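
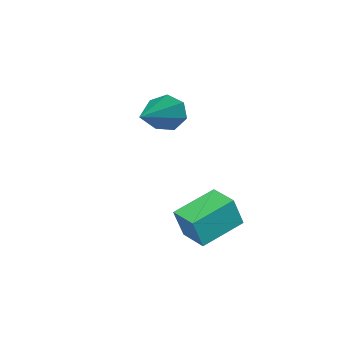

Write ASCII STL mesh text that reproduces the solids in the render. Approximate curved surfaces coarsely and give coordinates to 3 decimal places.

solid 
facet normal -0.795 -0.432 -0.426
outer loop
vertex -0.039 -3.065 0.021
vertex -0.367 -3.0 0.567
vertex -0.325 -2.592 0.075
endloop
endfacet
facet normal 0.517 0.399 -0.757
outer loop
vertex -0.039 -3.065 0.021
vertex -0.325 -2.592 0.075
vertex 1.327 -2.08 1.473
endloop
endfacet
facet normal -0.795 -0.432 -0.426
outer loop
vertex -0.325 -2.592 0.075
vertex -0.367 -3.0 0.567
vertex -0.643 -2.426 0.5
endloop
endfacet
facet normal 0.012 0.934 -0.356
outer loop
vertex -0.325 -2.592 0.075
vertex -0.643 -2.426 0.5
vertex 1.327 -2.08 1.473
endloop
endfacet
facet normal -0.795 -0.432 -0.425
outer loop
vertex -0.643 -2.426 0.5
vertex -0.367 -3.0 0.567
vertex -0.752 -2.693 0.975
endloop
endfacet
facet normal -0.346 0.850 0.398
outer loop
vertex -0.643 -2.426 0.5
vertex -0.752 -2.693 0.975
vertex 1.327 -2.08 1.473
endloop
endfacet
facet normal -0.795 -0.431 -0.427
outer loop
vertex -0.752 -2.693 0.975
vertex -0.367 -3.0 0.567
vertex -0.572 -3.191 1.142
endloop
endfacet
facet normal -0.286 0.210 0.935
outer loop
vertex -0.752 -2.693 0.975
vertex -0.572 -3.191 1.142
vertex 1.327 -2.08 1.473
endloop
endfacet
facet normal -0.795 -0.432 -0.427
outer loop
vertex -0.572 -3.191 1.142
vertex -0.367 -3.0 0.567
vertex -0.237 -3.545 0.876
endloop
endfacet
facet normal 0.146 -0.503 0.852
outer loop
vertex -0.572 -3.191 1.142
vertex -0.237 -3.545 0.876
vertex 1.327 -2.08 1.473
endloop
endfacet
facet normal -0.795 -0.431 -0.426
outer loop
vertex -0.237 -3.545 0.876
vertex -0.367 -3.0 0.567
vertex 0.0 -3.489 0.377
endloop
endfacet
facet normal 0.624 -0.752 0.212
outer loop
vertex -0.237 -3.545 0.876
vertex 0.0 -3.489 0.377
vertex 1.327 -2.08 1.473
endloop
endfacet
facet normal -0.795 -0.431 -0.426
outer loop
vertex 0.0 -3.489 0.377
vertex -0.367 -3.0 0.567
vertex -0.039 -3.065 0.021
endloop
endfacet
facet normal 0.789 -0.351 -0.504
outer loop
vertex 0.0 -3.489 0.377
vertex -0.039 -3.065 0.021
vertex 1.327 -2.08 1.473
endloop
endfacet
facet normal -0.957 0.080 0.279
outer loop
vertex -0.554 -1.163 -1.754
vertex -0.455 -0.231 -1.681
vertex -0.833 -1.055 -2.74
endloop
endfacet
facet normal -0.106 -0.991 -0.079
outer loop
vertex 0.535 -1.169 -3.139
vertex -0.554 -1.163 -1.754
vertex -0.833 -1.055 -2.74
endloop
endfacet
facet normal -0.957 0.079 0.280
outer loop
vertex -0.833 -1.055 -2.74
vertex -0.455 -0.231 -1.681
vertex -0.734 -0.123 -2.666
endloop
endfacet
facet normal -0.270 0.105 -0.957
outer loop
vertex -0.734 -0.123 -2.666
vertex 0.535 -1.169 -3.139
vertex -0.833 -1.055 -2.74
endloop
endfacet
facet normal 0.271 -0.104 0.957
outer loop
vertex -0.554 -1.163 -1.754
vertex 0.913 -0.345 -2.08
vertex -0.455 -0.231 -1.681
endloop
endfacet
facet normal -0.106 -0.991 -0.079
outer loop
vertex 0.814 -1.277 -2.154
vertex -0.554 -1.163 -1.754
vertex 0.535 -1.169 -3.139
endloop
endfacet
facet normal 0.271 -0.105 0.957
outer loop
vertex 0.814 -1.277 -2.154
vertex 0.913 -0.345 -2.08
vertex -0.554 -1.163 -1.754
endloop
endfacet
facet normal 0.106 0.991 0.079
outer loop
vertex -0.455 -0.231 -1.681
vertex 0.913 -0.345 -2.08
vertex -0.734 -0.123 -2.666
endloop
endfacet
facet normal -0.271 0.104 -0.957
outer loop
vertex 0.634 -0.237 -3.066
vertex 0.535 -1.169 -3.139
vertex -0.734 -0.123 -2.666
endloop
endfacet
facet normal 0.106 0.991 0.079
outer loop
vertex -0.734 -0.123 -2.666
vertex 0.913 -0.345 -2.08
vertex 0.634 -0.237 -3.066
endloop
endfacet
facet normal 0.957 -0.080 -0.280
outer loop
vertex 0.634 -0.237 -3.066
vertex 0.814 -1.277 -2.154
vertex 0.535 -1.169 -3.139
endloop
endfacet
facet normal 0.957 -0.079 -0.279
outer loop
vertex 0.913 -0.345 -2.08
vertex 0.814 -1.277 -2.154
vertex 0.634 -0.237 -3.066
endloop
endfacet

endsolid


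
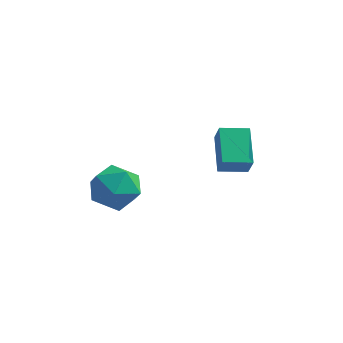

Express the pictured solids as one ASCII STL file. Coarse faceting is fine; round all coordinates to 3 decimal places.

solid 
facet normal 0.338 0.863 -0.376
outer loop
vertex -0.168 -2.242 2.611
vertex -1.165 -1.665 3.041
vertex -0.157 -1.755 3.74
endloop
endfacet
facet normal 0.879 0.435 -0.196
outer loop
vertex -0.168 -2.242 2.611
vertex -0.157 -1.755 3.74
vertex 0.346 -2.86 3.542
endloop
endfacet
facet normal 0.809 -0.174 -0.562
outer loop
vertex -0.168 -2.242 2.611
vertex 0.346 -2.86 3.542
vertex -0.352 -3.453 2.721
endloop
endfacet
facet normal 0.225 -0.122 -0.967
outer loop
vertex -0.168 -2.242 2.611
vertex -0.352 -3.453 2.721
vertex -1.286 -2.715 2.411
endloop
endfacet
facet normal -0.067 0.519 -0.852
outer loop
vertex -0.168 -2.242 2.611
vertex -1.286 -2.715 2.411
vertex -1.165 -1.665 3.041
endloop
endfacet
facet normal 0.819 0.284 0.498
outer loop
vertex 0.346 -2.86 3.542
vertex -0.157 -1.755 3.74
vertex -0.334 -2.665 4.549
endloop
endfacet
facet normal -0.057 0.976 0.209
outer loop
vertex -0.157 -1.755 3.74
vertex -1.165 -1.665 3.041
vertex -1.268 -1.927 4.239
endloop
endfacet
facet normal -0.713 0.420 -0.562
outer loop
vertex -1.165 -1.665 3.041
vertex -1.286 -2.715 2.411
vertex -1.966 -2.52 3.418
endloop
endfacet
facet normal -0.240 -0.618 -0.748
outer loop
vertex -1.286 -2.715 2.411
vertex -0.352 -3.453 2.721
vertex -1.463 -3.625 3.22
endloop
endfacet
facet normal 0.706 -0.702 -0.093
outer loop
vertex -0.352 -3.453 2.721
vertex 0.346 -2.86 3.542
vertex -0.455 -3.715 3.919
endloop
endfacet
facet normal -0.225 0.122 0.967
outer loop
vertex -1.452 -3.138 4.349
vertex -0.334 -2.665 4.549
vertex -1.268 -1.927 4.239
endloop
endfacet
facet normal -0.809 0.174 0.562
outer loop
vertex -1.452 -3.138 4.349
vertex -1.268 -1.927 4.239
vertex -1.966 -2.52 3.418
endloop
endfacet
facet normal -0.879 -0.435 0.196
outer loop
vertex -1.452 -3.138 4.349
vertex -1.966 -2.52 3.418
vertex -1.463 -3.625 3.22
endloop
endfacet
facet normal -0.338 -0.863 0.376
outer loop
vertex -1.452 -3.138 4.349
vertex -1.463 -3.625 3.22
vertex -0.455 -3.715 3.919
endloop
endfacet
facet normal 0.067 -0.519 0.852
outer loop
vertex -1.452 -3.138 4.349
vertex -0.455 -3.715 3.919
vertex -0.334 -2.665 4.549
endloop
endfacet
facet normal 0.240 0.618 0.748
outer loop
vertex -1.268 -1.927 4.239
vertex -0.334 -2.665 4.549
vertex -0.157 -1.755 3.74
endloop
endfacet
facet normal -0.706 0.702 0.093
outer loop
vertex -1.966 -2.52 3.418
vertex -1.268 -1.927 4.239
vertex -1.165 -1.665 3.041
endloop
endfacet
facet normal -0.819 -0.284 -0.498
outer loop
vertex -1.463 -3.625 3.22
vertex -1.966 -2.52 3.418
vertex -1.286 -2.715 2.411
endloop
endfacet
facet normal 0.057 -0.976 -0.209
outer loop
vertex -0.455 -3.715 3.919
vertex -1.463 -3.625 3.22
vertex -0.352 -3.453 2.721
endloop
endfacet
facet normal 0.713 -0.420 0.562
outer loop
vertex -0.334 -2.665 4.549
vertex -0.455 -3.715 3.919
vertex 0.346 -2.86 3.542
endloop
endfacet
facet normal -0.884 -0.454 0.114
outer loop
vertex 1.962 2.128 4.601
vertex 1.597 2.592 3.614
vertex 2.625 0.594 3.635
endloop
endfacet
facet normal 0.317 -0.403 0.858
outer loop
vertex 3.783 1.188 3.486
vertex 1.962 2.128 4.601
vertex 2.625 0.594 3.635
endloop
endfacet
facet normal -0.884 -0.454 0.114
outer loop
vertex 2.625 0.594 3.635
vertex 1.597 2.592 3.614
vertex 2.26 1.058 2.648
endloop
endfacet
facet normal 0.343 -0.795 -0.501
outer loop
vertex 2.26 1.058 2.648
vertex 3.783 1.188 3.486
vertex 2.625 0.594 3.635
endloop
endfacet
facet normal -0.343 0.795 0.501
outer loop
vertex 1.962 2.128 4.601
vertex 2.755 3.186 3.465
vertex 1.597 2.592 3.614
endloop
endfacet
facet normal 0.317 -0.403 0.858
outer loop
vertex 3.12 2.722 4.452
vertex 1.962 2.128 4.601
vertex 3.783 1.188 3.486
endloop
endfacet
facet normal -0.343 0.795 0.501
outer loop
vertex 3.12 2.722 4.452
vertex 2.755 3.186 3.465
vertex 1.962 2.128 4.601
endloop
endfacet
facet normal -0.317 0.403 -0.858
outer loop
vertex 1.597 2.592 3.614
vertex 2.755 3.186 3.465
vertex 2.26 1.058 2.648
endloop
endfacet
facet normal 0.343 -0.795 -0.501
outer loop
vertex 3.418 1.652 2.499
vertex 3.783 1.188 3.486
vertex 2.26 1.058 2.648
endloop
endfacet
facet normal -0.317 0.403 -0.858
outer loop
vertex 2.26 1.058 2.648
vertex 2.755 3.186 3.465
vertex 3.418 1.652 2.499
endloop
endfacet
facet normal 0.884 0.454 -0.114
outer loop
vertex 3.418 1.652 2.499
vertex 3.12 2.722 4.452
vertex 3.783 1.188 3.486
endloop
endfacet
facet normal 0.884 0.454 -0.114
outer loop
vertex 2.755 3.186 3.465
vertex 3.12 2.722 4.452
vertex 3.418 1.652 2.499
endloop
endfacet

endsolid


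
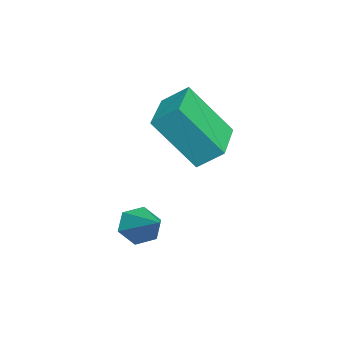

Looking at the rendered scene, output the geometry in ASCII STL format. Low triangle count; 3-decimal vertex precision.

solid 
facet normal -0.746 -0.498 -0.443
outer loop
vertex -1.276 2.586 -3.088
vertex -1.603 2.654 -2.614
vertex -1.618 3.052 -3.036
endloop
endfacet
facet normal 0.577 0.496 -0.649
outer loop
vertex -1.276 2.586 -3.088
vertex -1.618 3.052 -3.036
vertex -0.717 3.246 -2.086
endloop
endfacet
facet normal -0.745 -0.499 -0.444
outer loop
vertex -1.618 3.052 -3.036
vertex -1.603 2.654 -2.614
vertex -1.946 3.119 -2.561
endloop
endfacet
facet normal -0.038 0.986 -0.165
outer loop
vertex -1.618 3.052 -3.036
vertex -1.946 3.119 -2.561
vertex -0.717 3.246 -2.086
endloop
endfacet
facet normal -0.744 -0.498 -0.445
outer loop
vertex -1.946 3.119 -2.561
vertex -1.603 2.654 -2.614
vertex -1.931 2.721 -2.14
endloop
endfacet
facet normal -0.324 0.682 0.656
outer loop
vertex -1.946 3.119 -2.561
vertex -1.931 2.721 -2.14
vertex -0.717 3.246 -2.086
endloop
endfacet
facet normal -0.744 -0.499 -0.444
outer loop
vertex -1.931 2.721 -2.14
vertex -1.603 2.654 -2.614
vertex -1.588 2.256 -2.192
endloop
endfacet
facet normal 0.003 -0.109 0.994
outer loop
vertex -1.931 2.721 -2.14
vertex -1.588 2.256 -2.192
vertex -0.717 3.246 -2.086
endloop
endfacet
facet normal -0.746 -0.498 -0.443
outer loop
vertex -1.588 2.256 -2.192
vertex -1.603 2.654 -2.614
vertex -1.261 2.188 -2.666
endloop
endfacet
facet normal 0.617 -0.598 0.512
outer loop
vertex -1.588 2.256 -2.192
vertex -1.261 2.188 -2.666
vertex -0.717 3.246 -2.086
endloop
endfacet
facet normal -0.746 -0.498 -0.443
outer loop
vertex -1.261 2.188 -2.666
vertex -1.603 2.654 -2.614
vertex -1.276 2.586 -3.088
endloop
endfacet
facet normal 0.904 -0.295 -0.310
outer loop
vertex -1.261 2.188 -2.666
vertex -1.276 2.586 -3.088
vertex -0.717 3.246 -2.086
endloop
endfacet
facet normal -0.996 0.043 0.076
outer loop
vertex -4.482 3.52 0.887
vertex -4.544 4.61 -0.545
vertex -4.55 2.844 0.375
endloop
endfacet
facet normal 0.034 -0.606 0.795
outer loop
vertex -2.836 2.77 0.245
vertex -4.482 3.52 0.887
vertex -4.55 2.844 0.375
endloop
endfacet
facet normal -0.996 0.043 0.076
outer loop
vertex -4.55 2.844 0.375
vertex -4.544 4.61 -0.545
vertex -4.612 3.934 -1.056
endloop
endfacet
facet normal -0.080 -0.795 -0.602
outer loop
vertex -4.612 3.934 -1.056
vertex -2.836 2.77 0.245
vertex -4.55 2.844 0.375
endloop
endfacet
facet normal 0.080 0.795 0.602
outer loop
vertex -4.482 3.52 0.887
vertex -2.83 4.536 -0.675
vertex -4.544 4.61 -0.545
endloop
endfacet
facet normal 0.035 -0.605 0.796
outer loop
vertex -2.768 3.446 0.756
vertex -4.482 3.52 0.887
vertex -2.836 2.77 0.245
endloop
endfacet
facet normal 0.080 0.795 0.602
outer loop
vertex -2.768 3.446 0.756
vertex -2.83 4.536 -0.675
vertex -4.482 3.52 0.887
endloop
endfacet
facet normal -0.034 0.605 -0.796
outer loop
vertex -4.544 4.61 -0.545
vertex -2.83 4.536 -0.675
vertex -4.612 3.934 -1.056
endloop
endfacet
facet normal -0.080 -0.795 -0.602
outer loop
vertex -2.898 3.86 -1.187
vertex -2.836 2.77 0.245
vertex -4.612 3.934 -1.056
endloop
endfacet
facet normal -0.035 0.606 -0.795
outer loop
vertex -4.612 3.934 -1.056
vertex -2.83 4.536 -0.675
vertex -2.898 3.86 -1.187
endloop
endfacet
facet normal 0.996 -0.043 -0.076
outer loop
vertex -2.898 3.86 -1.187
vertex -2.768 3.446 0.756
vertex -2.836 2.77 0.245
endloop
endfacet
facet normal 0.996 -0.043 -0.076
outer loop
vertex -2.83 4.536 -0.675
vertex -2.768 3.446 0.756
vertex -2.898 3.86 -1.187
endloop
endfacet

endsolid


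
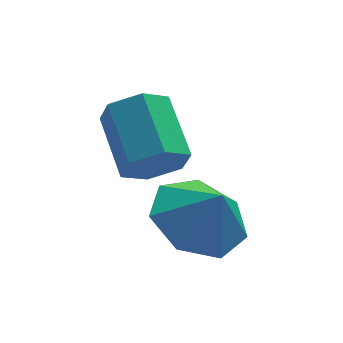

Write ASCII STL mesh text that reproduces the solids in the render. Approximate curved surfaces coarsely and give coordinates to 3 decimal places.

solid 
facet normal 0.067 -0.882 -0.466
outer loop
vertex 0.006 3.132 -2.215
vertex -0.667 3.222 -2.483
vertex -0.089 3.464 -2.858
endloop
endfacet
facet normal 0.989 0.121 -0.084
outer loop
vertex 0.006 3.132 -2.215
vertex -0.089 3.464 -2.858
vertex -0.1 4.508 -1.488
endloop
endfacet
facet normal 0.989 0.121 -0.084
outer loop
vertex -0.1 4.508 -1.488
vertex -0.089 3.464 -2.858
vertex -0.195 4.84 -2.131
endloop
endfacet
facet normal -0.068 0.882 0.466
outer loop
vertex -0.1 4.508 -1.488
vertex -0.195 4.84 -2.131
vertex -0.773 4.598 -1.757
endloop
endfacet
facet normal 0.067 -0.882 -0.466
outer loop
vertex -0.089 3.464 -2.858
vertex -0.667 3.222 -2.483
vertex -0.762 3.554 -3.126
endloop
endfacet
facet normal 0.381 0.455 -0.805
outer loop
vertex -0.089 3.464 -2.858
vertex -0.762 3.554 -3.126
vertex -0.195 4.84 -2.131
endloop
endfacet
facet normal 0.382 0.454 -0.805
outer loop
vertex -0.195 4.84 -2.131
vertex -0.762 3.554 -3.126
vertex -0.868 4.93 -2.4
endloop
endfacet
facet normal -0.068 0.882 0.466
outer loop
vertex -0.195 4.84 -2.131
vertex -0.868 4.93 -2.4
vertex -0.773 4.598 -1.757
endloop
endfacet
facet normal 0.068 -0.882 -0.466
outer loop
vertex -0.762 3.554 -3.126
vertex -0.667 3.222 -2.483
vertex -1.34 3.312 -2.752
endloop
endfacet
facet normal -0.607 0.334 -0.721
outer loop
vertex -0.762 3.554 -3.126
vertex -1.34 3.312 -2.752
vertex -0.868 4.93 -2.4
endloop
endfacet
facet normal -0.607 0.334 -0.721
outer loop
vertex -0.868 4.93 -2.4
vertex -1.34 3.312 -2.752
vertex -1.446 4.688 -2.025
endloop
endfacet
facet normal -0.067 0.882 0.466
outer loop
vertex -0.868 4.93 -2.4
vertex -1.446 4.688 -2.025
vertex -0.773 4.598 -1.757
endloop
endfacet
facet normal 0.068 -0.882 -0.466
outer loop
vertex -1.34 3.312 -2.752
vertex -0.667 3.222 -2.483
vertex -1.245 2.98 -2.109
endloop
endfacet
facet normal -0.989 -0.121 0.084
outer loop
vertex -1.34 3.312 -2.752
vertex -1.245 2.98 -2.109
vertex -1.446 4.688 -2.025
endloop
endfacet
facet normal -0.989 -0.121 0.084
outer loop
vertex -1.446 4.688 -2.025
vertex -1.245 2.98 -2.109
vertex -1.351 4.356 -1.382
endloop
endfacet
facet normal -0.067 0.882 0.466
outer loop
vertex -1.446 4.688 -2.025
vertex -1.351 4.356 -1.382
vertex -0.773 4.598 -1.757
endloop
endfacet
facet normal 0.068 -0.882 -0.466
outer loop
vertex -1.245 2.98 -2.109
vertex -0.667 3.222 -2.483
vertex -0.572 2.89 -1.84
endloop
endfacet
facet normal -0.382 -0.455 0.805
outer loop
vertex -1.245 2.98 -2.109
vertex -0.572 2.89 -1.84
vertex -1.351 4.356 -1.382
endloop
endfacet
facet normal -0.381 -0.454 0.805
outer loop
vertex -1.351 4.356 -1.382
vertex -0.572 2.89 -1.84
vertex -0.678 4.266 -1.114
endloop
endfacet
facet normal -0.067 0.882 0.466
outer loop
vertex -1.351 4.356 -1.382
vertex -0.678 4.266 -1.114
vertex -0.773 4.598 -1.757
endloop
endfacet
facet normal 0.067 -0.882 -0.466
outer loop
vertex -0.572 2.89 -1.84
vertex -0.667 3.222 -2.483
vertex 0.006 3.132 -2.215
endloop
endfacet
facet normal 0.607 -0.334 0.721
outer loop
vertex -0.572 2.89 -1.84
vertex 0.006 3.132 -2.215
vertex -0.678 4.266 -1.114
endloop
endfacet
facet normal 0.607 -0.334 0.721
outer loop
vertex -0.678 4.266 -1.114
vertex 0.006 3.132 -2.215
vertex -0.1 4.508 -1.488
endloop
endfacet
facet normal -0.068 0.882 0.466
outer loop
vertex -0.678 4.266 -1.114
vertex -0.1 4.508 -1.488
vertex -0.773 4.598 -1.757
endloop
endfacet
facet normal -0.342 0.363 -0.867
outer loop
vertex 0.962 2.474 -4.349
vertex 0.069 2.802 -3.86
vertex 0.987 3.334 -3.999
endloop
endfacet
facet normal 0.925 -0.166 0.342
outer loop
vertex 0.962 2.474 -4.349
vertex 0.987 3.334 -3.999
vertex 0.431 2.418 -2.94
endloop
endfacet
facet normal -0.341 0.362 -0.867
outer loop
vertex 0.987 3.334 -3.999
vertex 0.069 2.802 -3.86
vertex 0.32 3.793 -3.545
endloop
endfacet
facet normal 0.678 0.341 0.651
outer loop
vertex 0.987 3.334 -3.999
vertex 0.32 3.793 -3.545
vertex 0.431 2.418 -2.94
endloop
endfacet
facet normal -0.342 0.362 -0.867
outer loop
vertex 0.32 3.793 -3.545
vertex 0.069 2.802 -3.86
vertex -0.536 3.506 -3.327
endloop
endfacet
facet normal 0.095 0.407 0.908
outer loop
vertex 0.32 3.793 -3.545
vertex -0.536 3.506 -3.327
vertex 0.431 2.418 -2.94
endloop
endfacet
facet normal -0.343 0.362 -0.867
outer loop
vertex -0.536 3.506 -3.327
vertex 0.069 2.802 -3.86
vertex -0.936 2.689 -3.51
endloop
endfacet
facet normal -0.388 -0.017 0.922
outer loop
vertex -0.536 3.506 -3.327
vertex -0.936 2.689 -3.51
vertex 0.431 2.418 -2.94
endloop
endfacet
facet normal -0.343 0.363 -0.867
outer loop
vertex -0.936 2.689 -3.51
vertex 0.069 2.802 -3.86
vertex -0.58 1.957 -3.957
endloop
endfacet
facet normal -0.405 -0.612 0.680
outer loop
vertex -0.936 2.689 -3.51
vertex -0.58 1.957 -3.957
vertex 0.431 2.418 -2.94
endloop
endfacet
facet normal -0.342 0.362 -0.867
outer loop
vertex -0.58 1.957 -3.957
vertex 0.069 2.802 -3.86
vertex 0.265 1.861 -4.33
endloop
endfacet
facet normal 0.056 -0.929 0.366
outer loop
vertex -0.58 1.957 -3.957
vertex 0.265 1.861 -4.33
vertex 0.431 2.418 -2.94
endloop
endfacet
facet normal -0.342 0.362 -0.867
outer loop
vertex 0.265 1.861 -4.33
vertex 0.069 2.802 -3.86
vertex 0.962 2.474 -4.349
endloop
endfacet
facet normal 0.648 -0.730 0.215
outer loop
vertex 0.265 1.861 -4.33
vertex 0.962 2.474 -4.349
vertex 0.431 2.418 -2.94
endloop
endfacet

endsolid


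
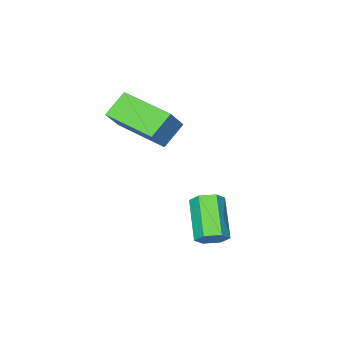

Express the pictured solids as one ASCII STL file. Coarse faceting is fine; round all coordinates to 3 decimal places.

solid 
facet normal -0.772 -0.031 0.635
outer loop
vertex -1.352 -1.012 -0.204
vertex -1.626 0.821 -0.448
vertex -2.057 -1.233 -1.072
endloop
endfacet
facet normal 0.146 -0.981 0.131
outer loop
vertex -1.254 -1.201 -1.732
vertex -1.352 -1.012 -0.204
vertex -2.057 -1.233 -1.072
endloop
endfacet
facet normal -0.772 -0.031 0.635
outer loop
vertex -2.057 -1.233 -1.072
vertex -1.626 0.821 -0.448
vertex -2.331 0.6 -1.316
endloop
endfacet
facet normal -0.618 -0.194 -0.762
outer loop
vertex -2.331 0.6 -1.316
vertex -1.254 -1.201 -1.732
vertex -2.057 -1.233 -1.072
endloop
endfacet
facet normal 0.618 0.194 0.762
outer loop
vertex -1.352 -1.012 -0.204
vertex -0.823 0.853 -1.108
vertex -1.626 0.821 -0.448
endloop
endfacet
facet normal 0.146 -0.981 0.131
outer loop
vertex -0.549 -0.98 -0.864
vertex -1.352 -1.012 -0.204
vertex -1.254 -1.201 -1.732
endloop
endfacet
facet normal 0.618 0.194 0.762
outer loop
vertex -0.549 -0.98 -0.864
vertex -0.823 0.853 -1.108
vertex -1.352 -1.012 -0.204
endloop
endfacet
facet normal -0.146 0.981 -0.131
outer loop
vertex -1.626 0.821 -0.448
vertex -0.823 0.853 -1.108
vertex -2.331 0.6 -1.316
endloop
endfacet
facet normal -0.618 -0.194 -0.762
outer loop
vertex -1.528 0.632 -1.976
vertex -1.254 -1.201 -1.732
vertex -2.331 0.6 -1.316
endloop
endfacet
facet normal -0.146 0.981 -0.131
outer loop
vertex -2.331 0.6 -1.316
vertex -0.823 0.853 -1.108
vertex -1.528 0.632 -1.976
endloop
endfacet
facet normal 0.772 0.031 -0.635
outer loop
vertex -1.528 0.632 -1.976
vertex -0.549 -0.98 -0.864
vertex -1.254 -1.201 -1.732
endloop
endfacet
facet normal 0.772 0.031 -0.635
outer loop
vertex -0.823 0.853 -1.108
vertex -0.549 -0.98 -0.864
vertex -1.528 0.632 -1.976
endloop
endfacet
facet normal 0.465 0.650 -0.601
outer loop
vertex -0.503 3.516 -4.012
vertex -0.899 3.464 -4.375
vertex -0.933 3.843 -3.991
endloop
endfacet
facet normal 0.388 0.459 0.799
outer loop
vertex -0.503 3.516 -4.012
vertex -0.933 3.843 -3.991
vertex -1.224 2.507 -3.082
endloop
endfacet
facet normal 0.388 0.459 0.799
outer loop
vertex -1.224 2.507 -3.082
vertex -0.933 3.843 -3.991
vertex -1.654 2.834 -3.061
endloop
endfacet
facet normal -0.465 -0.650 0.600
outer loop
vertex -1.224 2.507 -3.082
vertex -1.654 2.834 -3.061
vertex -1.621 2.456 -3.445
endloop
endfacet
facet normal 0.465 0.650 -0.601
outer loop
vertex -0.933 3.843 -3.991
vertex -0.899 3.464 -4.375
vertex -1.329 3.791 -4.354
endloop
endfacet
facet normal -0.496 0.753 0.433
outer loop
vertex -0.933 3.843 -3.991
vertex -1.329 3.791 -4.354
vertex -1.654 2.834 -3.061
endloop
endfacet
facet normal -0.496 0.753 0.433
outer loop
vertex -1.654 2.834 -3.061
vertex -1.329 3.791 -4.354
vertex -2.05 2.782 -3.424
endloop
endfacet
facet normal -0.465 -0.651 0.600
outer loop
vertex -1.654 2.834 -3.061
vertex -2.05 2.782 -3.424
vertex -1.621 2.456 -3.445
endloop
endfacet
facet normal 0.465 0.650 -0.600
outer loop
vertex -1.329 3.791 -4.354
vertex -0.899 3.464 -4.375
vertex -1.296 3.413 -4.738
endloop
endfacet
facet normal -0.883 0.294 -0.365
outer loop
vertex -1.329 3.791 -4.354
vertex -1.296 3.413 -4.738
vertex -2.05 2.782 -3.424
endloop
endfacet
facet normal -0.883 0.294 -0.365
outer loop
vertex -2.05 2.782 -3.424
vertex -1.296 3.413 -4.738
vertex -2.017 2.404 -3.808
endloop
endfacet
facet normal -0.465 -0.651 0.600
outer loop
vertex -2.05 2.782 -3.424
vertex -2.017 2.404 -3.808
vertex -1.621 2.456 -3.445
endloop
endfacet
facet normal 0.465 0.650 -0.600
outer loop
vertex -1.296 3.413 -4.738
vertex -0.899 3.464 -4.375
vertex -0.866 3.086 -4.759
endloop
endfacet
facet normal -0.388 -0.459 -0.799
outer loop
vertex -1.296 3.413 -4.738
vertex -0.866 3.086 -4.759
vertex -2.017 2.404 -3.808
endloop
endfacet
facet normal -0.388 -0.459 -0.799
outer loop
vertex -2.017 2.404 -3.808
vertex -0.866 3.086 -4.759
vertex -1.587 2.077 -3.829
endloop
endfacet
facet normal -0.465 -0.650 0.601
outer loop
vertex -2.017 2.404 -3.808
vertex -1.587 2.077 -3.829
vertex -1.621 2.456 -3.445
endloop
endfacet
facet normal 0.465 0.651 -0.600
outer loop
vertex -0.866 3.086 -4.759
vertex -0.899 3.464 -4.375
vertex -0.47 3.138 -4.396
endloop
endfacet
facet normal 0.496 -0.753 -0.433
outer loop
vertex -0.866 3.086 -4.759
vertex -0.47 3.138 -4.396
vertex -1.587 2.077 -3.829
endloop
endfacet
facet normal 0.496 -0.753 -0.433
outer loop
vertex -1.587 2.077 -3.829
vertex -0.47 3.138 -4.396
vertex -1.191 2.129 -3.466
endloop
endfacet
facet normal -0.465 -0.650 0.601
outer loop
vertex -1.587 2.077 -3.829
vertex -1.191 2.129 -3.466
vertex -1.621 2.456 -3.445
endloop
endfacet
facet normal 0.465 0.651 -0.600
outer loop
vertex -0.47 3.138 -4.396
vertex -0.899 3.464 -4.375
vertex -0.503 3.516 -4.012
endloop
endfacet
facet normal 0.883 -0.294 0.365
outer loop
vertex -0.47 3.138 -4.396
vertex -0.503 3.516 -4.012
vertex -1.191 2.129 -3.466
endloop
endfacet
facet normal 0.883 -0.294 0.365
outer loop
vertex -1.191 2.129 -3.466
vertex -0.503 3.516 -4.012
vertex -1.224 2.507 -3.082
endloop
endfacet
facet normal -0.465 -0.650 0.600
outer loop
vertex -1.191 2.129 -3.466
vertex -1.224 2.507 -3.082
vertex -1.621 2.456 -3.445
endloop
endfacet

endsolid


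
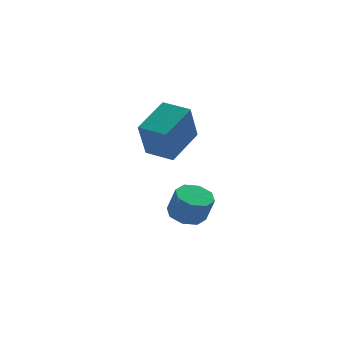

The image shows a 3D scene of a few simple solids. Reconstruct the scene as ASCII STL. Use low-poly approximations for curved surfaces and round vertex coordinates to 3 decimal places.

solid 
facet normal -0.177 0.265 -0.948
outer loop
vertex 0.545 0.148 -3.432
vertex -0.196 0.67 -3.148
vertex 0.731 0.834 -3.275
endloop
endfacet
facet normal 0.950 -0.204 -0.235
outer loop
vertex 0.545 0.148 -3.432
vertex 0.731 0.834 -3.275
vertex 0.798 -0.231 -2.077
endloop
endfacet
facet normal 0.951 -0.203 -0.234
outer loop
vertex 0.798 -0.231 -2.077
vertex 0.731 0.834 -3.275
vertex 0.983 0.454 -1.919
endloop
endfacet
facet normal 0.177 -0.266 0.948
outer loop
vertex 0.798 -0.231 -2.077
vertex 0.983 0.454 -1.919
vertex 0.056 0.29 -1.792
endloop
endfacet
facet normal -0.177 0.266 -0.948
outer loop
vertex 0.731 0.834 -3.275
vertex -0.196 0.67 -3.148
vertex 0.374 1.423 -3.043
endloop
endfacet
facet normal 0.853 0.522 -0.012
outer loop
vertex 0.731 0.834 -3.275
vertex 0.374 1.423 -3.043
vertex 0.983 0.454 -1.919
endloop
endfacet
facet normal 0.853 0.522 -0.012
outer loop
vertex 0.983 0.454 -1.919
vertex 0.374 1.423 -3.043
vertex 0.626 1.043 -1.687
endloop
endfacet
facet normal 0.177 -0.266 0.948
outer loop
vertex 0.983 0.454 -1.919
vertex 0.626 1.043 -1.687
vertex 0.056 0.29 -1.792
endloop
endfacet
facet normal -0.177 0.266 -0.947
outer loop
vertex 0.374 1.423 -3.043
vertex -0.196 0.67 -3.148
vertex -0.318 1.571 -2.872
endloop
endfacet
facet normal 0.255 0.942 0.217
outer loop
vertex 0.374 1.423 -3.043
vertex -0.318 1.571 -2.872
vertex 0.626 1.043 -1.687
endloop
endfacet
facet normal 0.255 0.942 0.217
outer loop
vertex 0.626 1.043 -1.687
vertex -0.318 1.571 -2.872
vertex -0.065 1.191 -1.517
endloop
endfacet
facet normal 0.176 -0.266 0.948
outer loop
vertex 0.626 1.043 -1.687
vertex -0.065 1.191 -1.517
vertex 0.056 0.29 -1.792
endloop
endfacet
facet normal -0.177 0.266 -0.948
outer loop
vertex -0.318 1.571 -2.872
vertex -0.196 0.67 -3.148
vertex -0.938 1.191 -2.863
endloop
endfacet
facet normal -0.492 0.810 0.319
outer loop
vertex -0.318 1.571 -2.872
vertex -0.938 1.191 -2.863
vertex -0.065 1.191 -1.517
endloop
endfacet
facet normal -0.491 0.811 0.318
outer loop
vertex -0.065 1.191 -1.517
vertex -0.938 1.191 -2.863
vertex -0.685 0.812 -1.508
endloop
endfacet
facet normal 0.176 -0.266 0.948
outer loop
vertex -0.065 1.191 -1.517
vertex -0.685 0.812 -1.508
vertex 0.056 0.29 -1.792
endloop
endfacet
facet normal -0.177 0.266 -0.948
outer loop
vertex -0.938 1.191 -2.863
vertex -0.196 0.67 -3.148
vertex -1.123 0.506 -3.021
endloop
endfacet
facet normal -0.951 0.203 0.234
outer loop
vertex -0.938 1.191 -2.863
vertex -1.123 0.506 -3.021
vertex -0.685 0.812 -1.508
endloop
endfacet
facet normal -0.951 0.204 0.234
outer loop
vertex -0.685 0.812 -1.508
vertex -1.123 0.506 -3.021
vertex -0.871 0.126 -1.665
endloop
endfacet
facet normal 0.177 -0.265 0.948
outer loop
vertex -0.685 0.812 -1.508
vertex -0.871 0.126 -1.665
vertex 0.056 0.29 -1.792
endloop
endfacet
facet normal -0.177 0.266 -0.948
outer loop
vertex -1.123 0.506 -3.021
vertex -0.196 0.67 -3.148
vertex -0.766 -0.083 -3.253
endloop
endfacet
facet normal -0.853 -0.522 0.012
outer loop
vertex -1.123 0.506 -3.021
vertex -0.766 -0.083 -3.253
vertex -0.871 0.126 -1.665
endloop
endfacet
facet normal -0.853 -0.522 0.012
outer loop
vertex -0.871 0.126 -1.665
vertex -0.766 -0.083 -3.253
vertex -0.514 -0.463 -1.897
endloop
endfacet
facet normal 0.177 -0.266 0.948
outer loop
vertex -0.871 0.126 -1.665
vertex -0.514 -0.463 -1.897
vertex 0.056 0.29 -1.792
endloop
endfacet
facet normal -0.176 0.266 -0.948
outer loop
vertex -0.766 -0.083 -3.253
vertex -0.196 0.67 -3.148
vertex -0.075 -0.231 -3.423
endloop
endfacet
facet normal -0.255 -0.942 -0.217
outer loop
vertex -0.766 -0.083 -3.253
vertex -0.075 -0.231 -3.423
vertex -0.514 -0.463 -1.897
endloop
endfacet
facet normal -0.255 -0.942 -0.217
outer loop
vertex -0.514 -0.463 -1.897
vertex -0.075 -0.231 -3.423
vertex 0.178 -0.611 -2.068
endloop
endfacet
facet normal 0.177 -0.266 0.947
outer loop
vertex -0.514 -0.463 -1.897
vertex 0.178 -0.611 -2.068
vertex 0.056 0.29 -1.792
endloop
endfacet
facet normal -0.176 0.266 -0.948
outer loop
vertex -0.075 -0.231 -3.423
vertex -0.196 0.67 -3.148
vertex 0.545 0.148 -3.432
endloop
endfacet
facet normal 0.491 -0.811 -0.319
outer loop
vertex -0.075 -0.231 -3.423
vertex 0.545 0.148 -3.432
vertex 0.178 -0.611 -2.068
endloop
endfacet
facet normal 0.492 -0.810 -0.318
outer loop
vertex 0.178 -0.611 -2.068
vertex 0.545 0.148 -3.432
vertex 0.798 -0.231 -2.077
endloop
endfacet
facet normal 0.177 -0.266 0.948
outer loop
vertex 0.178 -0.611 -2.068
vertex 0.798 -0.231 -2.077
vertex 0.056 0.29 -1.792
endloop
endfacet
facet normal -0.539 0.841 0.045
outer loop
vertex -2.855 0.063 3.328
vertex -1.172 1.099 4.094
vertex -2.269 0.542 1.391
endloop
endfacet
facet normal -0.794 -0.489 -0.361
outer loop
vertex -1.488 -0.679 1.326
vertex -2.855 0.063 3.328
vertex -2.269 0.542 1.391
endloop
endfacet
facet normal -0.538 0.842 0.045
outer loop
vertex -2.269 0.542 1.391
vertex -1.172 1.099 4.094
vertex -0.585 1.577 2.157
endloop
endfacet
facet normal 0.282 0.230 -0.931
outer loop
vertex -0.585 1.577 2.157
vertex -1.488 -0.679 1.326
vertex -2.269 0.542 1.391
endloop
endfacet
facet normal -0.282 -0.230 0.931
outer loop
vertex -2.855 0.063 3.328
vertex -0.391 -0.122 4.029
vertex -1.172 1.099 4.094
endloop
endfacet
facet normal -0.794 -0.489 -0.361
outer loop
vertex -2.075 -1.157 3.263
vertex -2.855 0.063 3.328
vertex -1.488 -0.679 1.326
endloop
endfacet
facet normal -0.282 -0.230 0.931
outer loop
vertex -2.075 -1.157 3.263
vertex -0.391 -0.122 4.029
vertex -2.855 0.063 3.328
endloop
endfacet
facet normal 0.794 0.489 0.361
outer loop
vertex -1.172 1.099 4.094
vertex -0.391 -0.122 4.029
vertex -0.585 1.577 2.157
endloop
endfacet
facet normal 0.282 0.230 -0.931
outer loop
vertex 0.195 0.357 2.092
vertex -1.488 -0.679 1.326
vertex -0.585 1.577 2.157
endloop
endfacet
facet normal 0.794 0.489 0.361
outer loop
vertex -0.585 1.577 2.157
vertex -0.391 -0.122 4.029
vertex 0.195 0.357 2.092
endloop
endfacet
facet normal 0.538 -0.842 -0.045
outer loop
vertex 0.195 0.357 2.092
vertex -2.075 -1.157 3.263
vertex -1.488 -0.679 1.326
endloop
endfacet
facet normal 0.538 -0.842 -0.045
outer loop
vertex -0.391 -0.122 4.029
vertex -2.075 -1.157 3.263
vertex 0.195 0.357 2.092
endloop
endfacet

endsolid


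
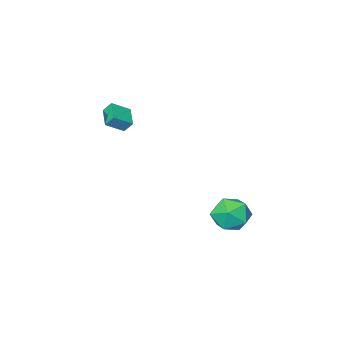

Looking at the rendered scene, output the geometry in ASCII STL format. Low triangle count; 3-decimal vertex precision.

solid 
facet normal -0.590 0.777 0.219
outer loop
vertex 0.065 5.132 -2.837
vertex -0.931 4.396 -2.91
vertex -0.343 4.538 -1.827
endloop
endfacet
facet normal 0.052 0.851 0.522
outer loop
vertex 0.065 5.132 -2.837
vertex -0.343 4.538 -1.827
vertex 0.874 4.605 -2.058
endloop
endfacet
facet normal 0.543 0.840 0.004
outer loop
vertex 0.065 5.132 -2.837
vertex 0.874 4.605 -2.058
vertex 1.038 4.505 -3.284
endloop
endfacet
facet normal 0.204 0.758 -0.619
outer loop
vertex 0.065 5.132 -2.837
vertex 1.038 4.505 -3.284
vertex -0.078 4.376 -3.81
endloop
endfacet
facet normal -0.496 0.719 -0.486
outer loop
vertex 0.065 5.132 -2.837
vertex -0.078 4.376 -3.81
vertex -0.931 4.396 -2.91
endloop
endfacet
facet normal 0.163 0.287 0.944
outer loop
vertex 0.874 4.605 -2.058
vertex -0.343 4.538 -1.827
vertex 0.378 3.544 -1.65
endloop
endfacet
facet normal -0.875 0.167 0.453
outer loop
vertex -0.343 4.538 -1.827
vertex -0.931 4.396 -2.91
vertex -0.738 3.415 -2.176
endloop
endfacet
facet normal -0.723 0.074 -0.687
outer loop
vertex -0.931 4.396 -2.91
vertex -0.078 4.376 -3.81
vertex -0.574 3.315 -3.402
endloop
endfacet
facet normal 0.409 0.136 -0.902
outer loop
vertex -0.078 4.376 -3.81
vertex 1.038 4.505 -3.284
vertex 0.643 3.382 -3.633
endloop
endfacet
facet normal 0.958 0.268 0.106
outer loop
vertex 1.038 4.505 -3.284
vertex 0.874 4.605 -2.058
vertex 1.231 3.524 -2.55
endloop
endfacet
facet normal -0.204 -0.758 0.619
outer loop
vertex 0.235 2.788 -2.623
vertex 0.378 3.544 -1.65
vertex -0.738 3.415 -2.176
endloop
endfacet
facet normal -0.543 -0.840 -0.004
outer loop
vertex 0.235 2.788 -2.623
vertex -0.738 3.415 -2.176
vertex -0.574 3.315 -3.402
endloop
endfacet
facet normal -0.052 -0.851 -0.522
outer loop
vertex 0.235 2.788 -2.623
vertex -0.574 3.315 -3.402
vertex 0.643 3.382 -3.633
endloop
endfacet
facet normal 0.590 -0.777 -0.219
outer loop
vertex 0.235 2.788 -2.623
vertex 0.643 3.382 -3.633
vertex 1.231 3.524 -2.55
endloop
endfacet
facet normal 0.496 -0.719 0.486
outer loop
vertex 0.235 2.788 -2.623
vertex 1.231 3.524 -2.55
vertex 0.378 3.544 -1.65
endloop
endfacet
facet normal -0.409 -0.136 0.902
outer loop
vertex -0.738 3.415 -2.176
vertex 0.378 3.544 -1.65
vertex -0.343 4.538 -1.827
endloop
endfacet
facet normal -0.958 -0.268 -0.106
outer loop
vertex -0.574 3.315 -3.402
vertex -0.738 3.415 -2.176
vertex -0.931 4.396 -2.91
endloop
endfacet
facet normal -0.163 -0.287 -0.944
outer loop
vertex 0.643 3.382 -3.633
vertex -0.574 3.315 -3.402
vertex -0.078 4.376 -3.81
endloop
endfacet
facet normal 0.875 -0.167 -0.453
outer loop
vertex 1.231 3.524 -2.55
vertex 0.643 3.382 -3.633
vertex 1.038 4.505 -3.284
endloop
endfacet
facet normal 0.723 -0.074 0.687
outer loop
vertex 0.378 3.544 -1.65
vertex 1.231 3.524 -2.55
vertex 0.874 4.605 -2.058
endloop
endfacet
facet normal -0.357 0.514 0.780
outer loop
vertex 2.69 -3.361 3.327
vertex 3.309 -2.239 2.871
vertex 1.662 -3.065 2.661
endloop
endfacet
facet normal -0.455 -0.825 0.335
outer loop
vertex 1.951 -3.481 2.029
vertex 2.69 -3.361 3.327
vertex 1.662 -3.065 2.661
endloop
endfacet
facet normal -0.357 0.514 0.780
outer loop
vertex 1.662 -3.065 2.661
vertex 3.309 -2.239 2.871
vertex 2.281 -1.943 2.205
endloop
endfacet
facet normal -0.816 0.235 -0.528
outer loop
vertex 2.281 -1.943 2.205
vertex 1.951 -3.481 2.029
vertex 1.662 -3.065 2.661
endloop
endfacet
facet normal 0.816 -0.235 0.528
outer loop
vertex 2.69 -3.361 3.327
vertex 3.598 -2.655 2.239
vertex 3.309 -2.239 2.871
endloop
endfacet
facet normal -0.455 -0.825 0.335
outer loop
vertex 2.979 -3.777 2.695
vertex 2.69 -3.361 3.327
vertex 1.951 -3.481 2.029
endloop
endfacet
facet normal 0.816 -0.235 0.528
outer loop
vertex 2.979 -3.777 2.695
vertex 3.598 -2.655 2.239
vertex 2.69 -3.361 3.327
endloop
endfacet
facet normal 0.455 0.825 -0.335
outer loop
vertex 3.309 -2.239 2.871
vertex 3.598 -2.655 2.239
vertex 2.281 -1.943 2.205
endloop
endfacet
facet normal -0.816 0.235 -0.528
outer loop
vertex 2.57 -2.359 1.573
vertex 1.951 -3.481 2.029
vertex 2.281 -1.943 2.205
endloop
endfacet
facet normal 0.455 0.825 -0.335
outer loop
vertex 2.281 -1.943 2.205
vertex 3.598 -2.655 2.239
vertex 2.57 -2.359 1.573
endloop
endfacet
facet normal 0.357 -0.514 -0.780
outer loop
vertex 2.57 -2.359 1.573
vertex 2.979 -3.777 2.695
vertex 1.951 -3.481 2.029
endloop
endfacet
facet normal 0.357 -0.514 -0.780
outer loop
vertex 3.598 -2.655 2.239
vertex 2.979 -3.777 2.695
vertex 2.57 -2.359 1.573
endloop
endfacet

endsolid


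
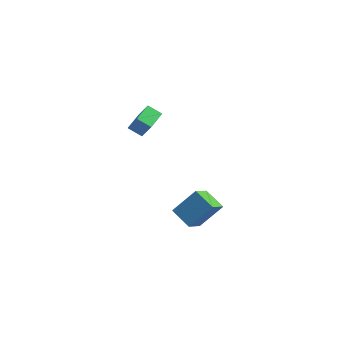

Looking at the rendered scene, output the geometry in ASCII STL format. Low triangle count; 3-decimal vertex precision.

solid 
facet normal -0.891 0.162 0.424
outer loop
vertex -1.143 0.521 -3.191
vertex -0.267 1.586 -1.757
vertex -1.319 1.838 -4.063
endloop
endfacet
facet normal -0.440 -0.536 -0.721
outer loop
vertex 0.027 1.594 -4.703
vertex -1.143 0.521 -3.191
vertex -1.319 1.838 -4.063
endloop
endfacet
facet normal -0.891 0.162 0.424
outer loop
vertex -1.319 1.838 -4.063
vertex -0.267 1.586 -1.757
vertex -0.442 2.904 -2.629
endloop
endfacet
facet normal -0.111 0.829 -0.549
outer loop
vertex -0.442 2.904 -2.629
vertex 0.027 1.594 -4.703
vertex -1.319 1.838 -4.063
endloop
endfacet
facet normal 0.110 -0.829 0.548
outer loop
vertex -1.143 0.521 -3.191
vertex 1.079 1.342 -2.397
vertex -0.267 1.586 -1.757
endloop
endfacet
facet normal -0.440 -0.535 -0.721
outer loop
vertex 0.202 0.276 -3.831
vertex -1.143 0.521 -3.191
vertex 0.027 1.594 -4.703
endloop
endfacet
facet normal 0.110 -0.829 0.549
outer loop
vertex 0.202 0.276 -3.831
vertex 1.079 1.342 -2.397
vertex -1.143 0.521 -3.191
endloop
endfacet
facet normal 0.440 0.535 0.721
outer loop
vertex -0.267 1.586 -1.757
vertex 1.079 1.342 -2.397
vertex -0.442 2.904 -2.629
endloop
endfacet
facet normal -0.110 0.829 -0.548
outer loop
vertex 0.903 2.659 -3.269
vertex 0.027 1.594 -4.703
vertex -0.442 2.904 -2.629
endloop
endfacet
facet normal 0.440 0.536 0.720
outer loop
vertex -0.442 2.904 -2.629
vertex 1.079 1.342 -2.397
vertex 0.903 2.659 -3.269
endloop
endfacet
facet normal 0.891 -0.162 -0.424
outer loop
vertex 0.903 2.659 -3.269
vertex 0.202 0.276 -3.831
vertex 0.027 1.594 -4.703
endloop
endfacet
facet normal 0.891 -0.162 -0.424
outer loop
vertex 1.079 1.342 -2.397
vertex 0.202 0.276 -3.831
vertex 0.903 2.659 -3.269
endloop
endfacet
facet normal -0.547 0.137 -0.826
outer loop
vertex -3.688 -0.225 3.271
vertex -3.871 1.04 3.603
vertex -2.879 0.023 2.776
endloop
endfacet
facet normal 0.140 -0.958 -0.252
outer loop
vertex -2.069 -0.18 3.997
vertex -3.688 -0.225 3.271
vertex -2.879 0.023 2.776
endloop
endfacet
facet normal -0.548 0.136 -0.825
outer loop
vertex -2.879 0.023 2.776
vertex -3.871 1.04 3.603
vertex -3.063 1.287 3.107
endloop
endfacet
facet normal 0.825 0.252 -0.505
outer loop
vertex -3.063 1.287 3.107
vertex -2.069 -0.18 3.997
vertex -2.879 0.023 2.776
endloop
endfacet
facet normal -0.825 -0.252 0.506
outer loop
vertex -3.688 -0.225 3.271
vertex -3.061 0.837 4.824
vertex -3.871 1.04 3.603
endloop
endfacet
facet normal 0.139 -0.958 -0.251
outer loop
vertex -2.877 -0.427 4.493
vertex -3.688 -0.225 3.271
vertex -2.069 -0.18 3.997
endloop
endfacet
facet normal -0.825 -0.253 0.506
outer loop
vertex -2.877 -0.427 4.493
vertex -3.061 0.837 4.824
vertex -3.688 -0.225 3.271
endloop
endfacet
facet normal -0.139 0.958 0.251
outer loop
vertex -3.871 1.04 3.603
vertex -3.061 0.837 4.824
vertex -3.063 1.287 3.107
endloop
endfacet
facet normal 0.825 0.252 -0.506
outer loop
vertex -2.252 1.085 4.329
vertex -2.069 -0.18 3.997
vertex -3.063 1.287 3.107
endloop
endfacet
facet normal -0.140 0.958 0.251
outer loop
vertex -3.063 1.287 3.107
vertex -3.061 0.837 4.824
vertex -2.252 1.085 4.329
endloop
endfacet
facet normal 0.548 -0.137 0.825
outer loop
vertex -2.252 1.085 4.329
vertex -2.877 -0.427 4.493
vertex -2.069 -0.18 3.997
endloop
endfacet
facet normal 0.547 -0.137 0.826
outer loop
vertex -3.061 0.837 4.824
vertex -2.877 -0.427 4.493
vertex -2.252 1.085 4.329
endloop
endfacet

endsolid


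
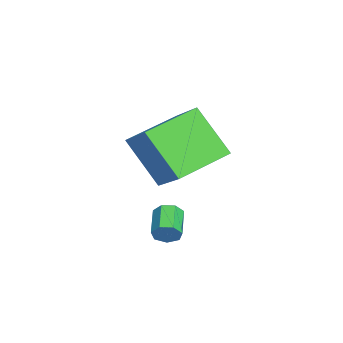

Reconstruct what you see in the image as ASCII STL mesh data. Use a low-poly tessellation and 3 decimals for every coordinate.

solid 
facet normal 0.949 0.001 -0.315
outer loop
vertex 4.077 0.981 1.944
vertex 3.932 1.201 1.507
vertex 4.076 1.424 1.942
endloop
endfacet
facet normal 0.315 0.005 0.949
outer loop
vertex 4.077 0.981 1.944
vertex 4.076 1.424 1.942
vertex 3.033 0.98 2.29
endloop
endfacet
facet normal 0.315 0.005 0.949
outer loop
vertex 3.033 0.98 2.29
vertex 4.076 1.424 1.942
vertex 3.032 1.423 2.288
endloop
endfacet
facet normal -0.949 -0.001 0.315
outer loop
vertex 3.033 0.98 2.29
vertex 3.032 1.423 2.288
vertex 2.888 1.199 1.853
endloop
endfacet
facet normal 0.949 0.000 -0.314
outer loop
vertex 4.076 1.424 1.942
vertex 3.932 1.201 1.507
vertex 3.967 1.698 1.613
endloop
endfacet
facet normal 0.194 0.784 0.589
outer loop
vertex 4.076 1.424 1.942
vertex 3.967 1.698 1.613
vertex 3.032 1.423 2.288
endloop
endfacet
facet normal 0.194 0.784 0.589
outer loop
vertex 3.032 1.423 2.288
vertex 3.967 1.698 1.613
vertex 2.923 1.697 1.959
endloop
endfacet
facet normal -0.949 -0.000 0.314
outer loop
vertex 3.032 1.423 2.288
vertex 2.923 1.697 1.959
vertex 2.888 1.199 1.853
endloop
endfacet
facet normal 0.949 0.000 -0.316
outer loop
vertex 3.967 1.698 1.613
vertex 3.932 1.201 1.507
vertex 3.831 1.598 1.204
endloop
endfacet
facet normal -0.072 0.974 -0.214
outer loop
vertex 3.967 1.698 1.613
vertex 3.831 1.598 1.204
vertex 2.923 1.697 1.959
endloop
endfacet
facet normal -0.072 0.974 -0.214
outer loop
vertex 2.923 1.697 1.959
vertex 3.831 1.598 1.204
vertex 2.787 1.597 1.55
endloop
endfacet
facet normal -0.949 -0.000 0.316
outer loop
vertex 2.923 1.697 1.959
vertex 2.787 1.597 1.55
vertex 2.888 1.199 1.853
endloop
endfacet
facet normal 0.949 0.002 -0.314
outer loop
vertex 3.831 1.598 1.204
vertex 3.932 1.201 1.507
vertex 3.772 1.198 1.023
endloop
endfacet
facet normal -0.284 0.430 -0.857
outer loop
vertex 3.831 1.598 1.204
vertex 3.772 1.198 1.023
vertex 2.787 1.597 1.55
endloop
endfacet
facet normal -0.284 0.430 -0.857
outer loop
vertex 2.787 1.597 1.55
vertex 3.772 1.198 1.023
vertex 2.728 1.197 1.369
endloop
endfacet
facet normal -0.949 -0.002 0.314
outer loop
vertex 2.787 1.597 1.55
vertex 2.728 1.197 1.369
vertex 2.888 1.199 1.853
endloop
endfacet
facet normal 0.949 0.000 -0.314
outer loop
vertex 3.772 1.198 1.023
vertex 3.932 1.201 1.507
vertex 3.833 0.801 1.207
endloop
endfacet
facet normal -0.282 -0.439 -0.853
outer loop
vertex 3.772 1.198 1.023
vertex 3.833 0.801 1.207
vertex 2.728 1.197 1.369
endloop
endfacet
facet normal -0.282 -0.438 -0.854
outer loop
vertex 2.728 1.197 1.369
vertex 3.833 0.801 1.207
vertex 2.789 0.799 1.553
endloop
endfacet
facet normal -0.949 -0.000 0.314
outer loop
vertex 2.728 1.197 1.369
vertex 2.789 0.799 1.553
vertex 2.888 1.199 1.853
endloop
endfacet
facet normal 0.949 0.001 -0.315
outer loop
vertex 3.833 0.801 1.207
vertex 3.932 1.201 1.507
vertex 3.969 0.704 1.617
endloop
endfacet
facet normal -0.067 -0.976 -0.209
outer loop
vertex 3.833 0.801 1.207
vertex 3.969 0.704 1.617
vertex 2.789 0.799 1.553
endloop
endfacet
facet normal -0.067 -0.976 -0.207
outer loop
vertex 2.789 0.799 1.553
vertex 3.969 0.704 1.617
vertex 2.925 0.703 1.962
endloop
endfacet
facet normal -0.949 -0.002 0.315
outer loop
vertex 2.789 0.799 1.553
vertex 2.925 0.703 1.962
vertex 2.888 1.199 1.853
endloop
endfacet
facet normal 0.949 0.001 -0.314
outer loop
vertex 3.969 0.704 1.617
vertex 3.932 1.201 1.507
vertex 4.077 0.981 1.944
endloop
endfacet
facet normal 0.197 -0.779 0.595
outer loop
vertex 3.969 0.704 1.617
vertex 4.077 0.981 1.944
vertex 2.925 0.703 1.962
endloop
endfacet
facet normal 0.198 -0.780 0.594
outer loop
vertex 2.925 0.703 1.962
vertex 4.077 0.981 1.944
vertex 3.033 0.98 2.29
endloop
endfacet
facet normal -0.949 -0.002 0.314
outer loop
vertex 2.925 0.703 1.962
vertex 3.033 0.98 2.29
vertex 2.888 1.199 1.853
endloop
endfacet
facet normal -0.618 0.757 0.211
outer loop
vertex -0.076 1.977 5.074
vertex 0.764 3.128 3.41
vertex -1.4 1.227 3.886
endloop
endfacet
facet normal -0.384 -0.525 0.759
outer loop
vertex -0.064 -0.408 3.43
vertex -0.076 1.977 5.074
vertex -1.4 1.227 3.886
endloop
endfacet
facet normal -0.618 0.757 0.212
outer loop
vertex -1.4 1.227 3.886
vertex 0.764 3.128 3.41
vertex -0.56 2.378 2.223
endloop
endfacet
facet normal -0.686 -0.389 -0.615
outer loop
vertex -0.56 2.378 2.223
vertex -0.064 -0.408 3.43
vertex -1.4 1.227 3.886
endloop
endfacet
facet normal 0.686 0.389 0.615
outer loop
vertex -0.076 1.977 5.074
vertex 2.1 1.493 2.954
vertex 0.764 3.128 3.41
endloop
endfacet
facet normal -0.383 -0.526 0.760
outer loop
vertex 1.26 0.342 4.617
vertex -0.076 1.977 5.074
vertex -0.064 -0.408 3.43
endloop
endfacet
facet normal 0.686 0.388 0.615
outer loop
vertex 1.26 0.342 4.617
vertex 2.1 1.493 2.954
vertex -0.076 1.977 5.074
endloop
endfacet
facet normal 0.384 0.525 -0.760
outer loop
vertex 0.764 3.128 3.41
vertex 2.1 1.493 2.954
vertex -0.56 2.378 2.223
endloop
endfacet
facet normal -0.686 -0.389 -0.615
outer loop
vertex 0.776 0.743 1.766
vertex -0.064 -0.408 3.43
vertex -0.56 2.378 2.223
endloop
endfacet
facet normal 0.384 0.526 -0.759
outer loop
vertex -0.56 2.378 2.223
vertex 2.1 1.493 2.954
vertex 0.776 0.743 1.766
endloop
endfacet
facet normal 0.618 -0.757 -0.211
outer loop
vertex 0.776 0.743 1.766
vertex 1.26 0.342 4.617
vertex -0.064 -0.408 3.43
endloop
endfacet
facet normal 0.618 -0.757 -0.211
outer loop
vertex 2.1 1.493 2.954
vertex 1.26 0.342 4.617
vertex 0.776 0.743 1.766
endloop
endfacet

endsolid


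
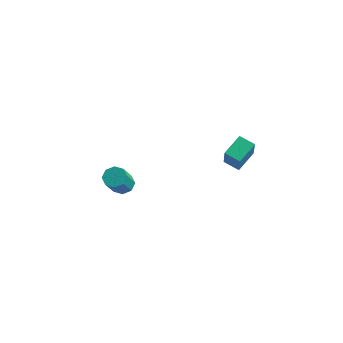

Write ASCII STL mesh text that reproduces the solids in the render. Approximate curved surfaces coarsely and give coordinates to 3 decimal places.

solid 
facet normal -0.327 0.408 -0.853
outer loop
vertex 2.793 1.132 2.869
vertex 3.653 1.242 2.592
vertex 2.767 -0.054 2.312
endloop
endfacet
facet normal -0.945 -0.122 0.304
outer loop
vertex 3.287 -0.702 3.668
vertex 2.793 1.132 2.869
vertex 2.767 -0.054 2.312
endloop
endfacet
facet normal -0.327 0.408 -0.852
outer loop
vertex 2.767 -0.054 2.312
vertex 3.653 1.242 2.592
vertex 3.627 0.057 2.035
endloop
endfacet
facet normal -0.020 -0.905 -0.425
outer loop
vertex 3.627 0.057 2.035
vertex 3.287 -0.702 3.668
vertex 2.767 -0.054 2.312
endloop
endfacet
facet normal 0.021 0.905 0.425
outer loop
vertex 2.793 1.132 2.869
vertex 4.173 0.594 3.948
vertex 3.653 1.242 2.592
endloop
endfacet
facet normal -0.945 -0.122 0.304
outer loop
vertex 3.313 0.483 4.225
vertex 2.793 1.132 2.869
vertex 3.287 -0.702 3.668
endloop
endfacet
facet normal 0.020 0.905 0.425
outer loop
vertex 3.313 0.483 4.225
vertex 4.173 0.594 3.948
vertex 2.793 1.132 2.869
endloop
endfacet
facet normal 0.945 0.122 -0.304
outer loop
vertex 3.653 1.242 2.592
vertex 4.173 0.594 3.948
vertex 3.627 0.057 2.035
endloop
endfacet
facet normal -0.021 -0.905 -0.425
outer loop
vertex 4.147 -0.592 3.391
vertex 3.287 -0.702 3.668
vertex 3.627 0.057 2.035
endloop
endfacet
facet normal 0.945 0.122 -0.304
outer loop
vertex 3.627 0.057 2.035
vertex 4.173 0.594 3.948
vertex 4.147 -0.592 3.391
endloop
endfacet
facet normal 0.327 -0.408 0.853
outer loop
vertex 4.147 -0.592 3.391
vertex 3.313 0.483 4.225
vertex 3.287 -0.702 3.668
endloop
endfacet
facet normal 0.327 -0.408 0.853
outer loop
vertex 4.173 0.594 3.948
vertex 3.313 0.483 4.225
vertex 4.147 -0.592 3.391
endloop
endfacet
facet normal -0.164 0.573 -0.803
outer loop
vertex -3.147 0.162 -2.603
vertex -3.719 -0.182 -2.732
vertex -3.562 0.371 -2.369
endloop
endfacet
facet normal 0.581 0.714 0.392
outer loop
vertex -3.147 0.162 -2.603
vertex -3.562 0.371 -2.369
vertex -2.869 -0.814 -1.239
endloop
endfacet
facet normal 0.581 0.714 0.392
outer loop
vertex -2.869 -0.814 -1.239
vertex -3.562 0.371 -2.369
vertex -3.284 -0.605 -1.005
endloop
endfacet
facet normal 0.164 -0.573 0.803
outer loop
vertex -2.869 -0.814 -1.239
vertex -3.284 -0.605 -1.005
vertex -3.441 -1.158 -1.368
endloop
endfacet
facet normal -0.165 0.574 -0.802
outer loop
vertex -3.562 0.371 -2.369
vertex -3.719 -0.182 -2.732
vertex -4.069 0.256 -2.347
endloop
endfacet
facet normal -0.153 0.789 0.595
outer loop
vertex -3.562 0.371 -2.369
vertex -4.069 0.256 -2.347
vertex -3.284 -0.605 -1.005
endloop
endfacet
facet normal -0.153 0.789 0.595
outer loop
vertex -3.284 -0.605 -1.005
vertex -4.069 0.256 -2.347
vertex -3.791 -0.72 -0.983
endloop
endfacet
facet normal 0.165 -0.574 0.802
outer loop
vertex -3.284 -0.605 -1.005
vertex -3.791 -0.72 -0.983
vertex -3.441 -1.158 -1.368
endloop
endfacet
facet normal -0.165 0.574 -0.802
outer loop
vertex -4.069 0.256 -2.347
vertex -3.719 -0.182 -2.732
vertex -4.371 -0.116 -2.551
endloop
endfacet
facet normal -0.798 0.401 0.450
outer loop
vertex -4.069 0.256 -2.347
vertex -4.371 -0.116 -2.551
vertex -3.791 -0.72 -0.983
endloop
endfacet
facet normal -0.798 0.402 0.450
outer loop
vertex -3.791 -0.72 -0.983
vertex -4.371 -0.116 -2.551
vertex -4.093 -1.091 -1.187
endloop
endfacet
facet normal 0.164 -0.574 0.802
outer loop
vertex -3.791 -0.72 -0.983
vertex -4.093 -1.091 -1.187
vertex -3.441 -1.158 -1.368
endloop
endfacet
facet normal -0.165 0.574 -0.802
outer loop
vertex -4.371 -0.116 -2.551
vertex -3.719 -0.182 -2.732
vertex -4.291 -0.526 -2.861
endloop
endfacet
facet normal -0.974 -0.221 0.041
outer loop
vertex -4.371 -0.116 -2.551
vertex -4.291 -0.526 -2.861
vertex -4.093 -1.091 -1.187
endloop
endfacet
facet normal -0.975 -0.220 0.041
outer loop
vertex -4.093 -1.091 -1.187
vertex -4.291 -0.526 -2.861
vertex -4.013 -1.502 -1.497
endloop
endfacet
facet normal 0.164 -0.574 0.803
outer loop
vertex -4.093 -1.091 -1.187
vertex -4.013 -1.502 -1.497
vertex -3.441 -1.158 -1.368
endloop
endfacet
facet normal -0.164 0.573 -0.803
outer loop
vertex -4.291 -0.526 -2.861
vertex -3.719 -0.182 -2.732
vertex -3.876 -0.735 -3.095
endloop
endfacet
facet normal -0.581 -0.714 -0.392
outer loop
vertex -4.291 -0.526 -2.861
vertex -3.876 -0.735 -3.095
vertex -4.013 -1.502 -1.497
endloop
endfacet
facet normal -0.581 -0.714 -0.392
outer loop
vertex -4.013 -1.502 -1.497
vertex -3.876 -0.735 -3.095
vertex -3.598 -1.711 -1.731
endloop
endfacet
facet normal 0.164 -0.573 0.803
outer loop
vertex -4.013 -1.502 -1.497
vertex -3.598 -1.711 -1.731
vertex -3.441 -1.158 -1.368
endloop
endfacet
facet normal -0.165 0.574 -0.802
outer loop
vertex -3.876 -0.735 -3.095
vertex -3.719 -0.182 -2.732
vertex -3.369 -0.62 -3.117
endloop
endfacet
facet normal 0.153 -0.789 -0.595
outer loop
vertex -3.876 -0.735 -3.095
vertex -3.369 -0.62 -3.117
vertex -3.598 -1.711 -1.731
endloop
endfacet
facet normal 0.153 -0.789 -0.595
outer loop
vertex -3.598 -1.711 -1.731
vertex -3.369 -0.62 -3.117
vertex -3.091 -1.596 -1.753
endloop
endfacet
facet normal 0.165 -0.574 0.802
outer loop
vertex -3.598 -1.711 -1.731
vertex -3.091 -1.596 -1.753
vertex -3.441 -1.158 -1.368
endloop
endfacet
facet normal -0.164 0.574 -0.802
outer loop
vertex -3.369 -0.62 -3.117
vertex -3.719 -0.182 -2.732
vertex -3.067 -0.249 -2.913
endloop
endfacet
facet normal 0.798 -0.402 -0.450
outer loop
vertex -3.369 -0.62 -3.117
vertex -3.067 -0.249 -2.913
vertex -3.091 -1.596 -1.753
endloop
endfacet
facet normal 0.798 -0.401 -0.450
outer loop
vertex -3.091 -1.596 -1.753
vertex -3.067 -0.249 -2.913
vertex -2.789 -1.224 -1.549
endloop
endfacet
facet normal 0.165 -0.574 0.802
outer loop
vertex -3.091 -1.596 -1.753
vertex -2.789 -1.224 -1.549
vertex -3.441 -1.158 -1.368
endloop
endfacet
facet normal -0.164 0.574 -0.803
outer loop
vertex -3.067 -0.249 -2.913
vertex -3.719 -0.182 -2.732
vertex -3.147 0.162 -2.603
endloop
endfacet
facet normal 0.975 0.221 -0.041
outer loop
vertex -3.067 -0.249 -2.913
vertex -3.147 0.162 -2.603
vertex -2.789 -1.224 -1.549
endloop
endfacet
facet normal 0.974 0.221 -0.041
outer loop
vertex -2.789 -1.224 -1.549
vertex -3.147 0.162 -2.603
vertex -2.869 -0.814 -1.239
endloop
endfacet
facet normal 0.165 -0.574 0.802
outer loop
vertex -2.789 -1.224 -1.549
vertex -2.869 -0.814 -1.239
vertex -3.441 -1.158 -1.368
endloop
endfacet

endsolid


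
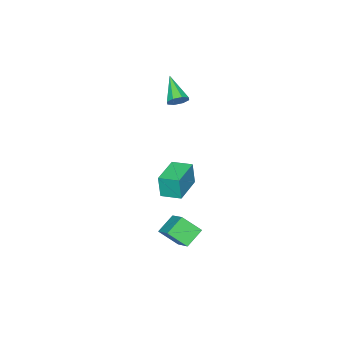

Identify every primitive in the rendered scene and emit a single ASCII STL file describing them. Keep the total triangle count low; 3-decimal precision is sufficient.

solid 
facet normal -0.432 -0.729 -0.530
outer loop
vertex 2.463 1.429 -3.694
vertex 1.493 1.521 -3.03
vertex 1.995 2.292 -4.499
endloop
endfacet
facet normal 0.823 -0.079 -0.563
outer loop
vertex 2.687 3.459 -3.65
vertex 2.463 1.429 -3.694
vertex 1.995 2.292 -4.499
endloop
endfacet
facet normal -0.433 -0.729 -0.530
outer loop
vertex 1.995 2.292 -4.499
vertex 1.493 1.521 -3.03
vertex 1.024 2.385 -3.834
endloop
endfacet
facet normal -0.369 0.680 -0.634
outer loop
vertex 1.024 2.385 -3.834
vertex 2.687 3.459 -3.65
vertex 1.995 2.292 -4.499
endloop
endfacet
facet normal 0.369 -0.680 0.634
outer loop
vertex 2.463 1.429 -3.694
vertex 2.185 2.688 -2.181
vertex 1.493 1.521 -3.03
endloop
endfacet
facet normal 0.822 -0.078 -0.564
outer loop
vertex 3.156 2.595 -2.846
vertex 2.463 1.429 -3.694
vertex 2.687 3.459 -3.65
endloop
endfacet
facet normal 0.369 -0.680 0.634
outer loop
vertex 3.156 2.595 -2.846
vertex 2.185 2.688 -2.181
vertex 2.463 1.429 -3.694
endloop
endfacet
facet normal -0.822 0.078 0.563
outer loop
vertex 1.493 1.521 -3.03
vertex 2.185 2.688 -2.181
vertex 1.024 2.385 -3.834
endloop
endfacet
facet normal -0.369 0.680 -0.633
outer loop
vertex 1.717 3.551 -2.986
vertex 2.687 3.459 -3.65
vertex 1.024 2.385 -3.834
endloop
endfacet
facet normal -0.823 0.079 0.563
outer loop
vertex 1.024 2.385 -3.834
vertex 2.185 2.688 -2.181
vertex 1.717 3.551 -2.986
endloop
endfacet
facet normal 0.433 0.729 0.531
outer loop
vertex 1.717 3.551 -2.986
vertex 3.156 2.595 -2.846
vertex 2.687 3.459 -3.65
endloop
endfacet
facet normal 0.433 0.729 0.530
outer loop
vertex 2.185 2.688 -2.181
vertex 3.156 2.595 -2.846
vertex 1.717 3.551 -2.986
endloop
endfacet
facet normal -0.949 -0.315 0.002
outer loop
vertex 0.302 0.476 -0.218
vertex -0.04 1.506 -0.114
vertex 0.262 0.59 -1.482
endloop
endfacet
facet normal 0.314 -0.945 -0.095
outer loop
vertex 1.96 1.154 -1.486
vertex 0.302 0.476 -0.218
vertex 0.262 0.59 -1.482
endloop
endfacet
facet normal -0.949 -0.316 0.002
outer loop
vertex 0.262 0.59 -1.482
vertex -0.04 1.506 -0.114
vertex -0.081 1.619 -1.379
endloop
endfacet
facet normal -0.032 0.089 -0.996
outer loop
vertex -0.081 1.619 -1.379
vertex 1.96 1.154 -1.486
vertex 0.262 0.59 -1.482
endloop
endfacet
facet normal 0.032 -0.090 0.995
outer loop
vertex 0.302 0.476 -0.218
vertex 1.658 2.07 -0.118
vertex -0.04 1.506 -0.114
endloop
endfacet
facet normal 0.314 -0.945 -0.095
outer loop
vertex 2.001 1.041 -0.221
vertex 0.302 0.476 -0.218
vertex 1.96 1.154 -1.486
endloop
endfacet
facet normal 0.031 -0.089 0.996
outer loop
vertex 2.001 1.041 -0.221
vertex 1.658 2.07 -0.118
vertex 0.302 0.476 -0.218
endloop
endfacet
facet normal -0.314 0.945 0.095
outer loop
vertex -0.04 1.506 -0.114
vertex 1.658 2.07 -0.118
vertex -0.081 1.619 -1.379
endloop
endfacet
facet normal -0.032 0.090 -0.995
outer loop
vertex 1.618 2.184 -1.382
vertex 1.96 1.154 -1.486
vertex -0.081 1.619 -1.379
endloop
endfacet
facet normal -0.314 0.945 0.095
outer loop
vertex -0.081 1.619 -1.379
vertex 1.658 2.07 -0.118
vertex 1.618 2.184 -1.382
endloop
endfacet
facet normal 0.949 0.315 -0.003
outer loop
vertex 1.618 2.184 -1.382
vertex 2.001 1.041 -0.221
vertex 1.96 1.154 -1.486
endloop
endfacet
facet normal 0.949 0.316 -0.001
outer loop
vertex 1.658 2.07 -0.118
vertex 2.001 1.041 -0.221
vertex 1.618 2.184 -1.382
endloop
endfacet
facet normal 0.433 0.681 -0.590
outer loop
vertex -1.16 -1.068 2.752
vertex -1.69 -0.798 2.675
vertex -1.239 -0.744 3.068
endloop
endfacet
facet normal 0.708 -0.397 0.584
outer loop
vertex -1.16 -1.068 2.752
vertex -1.239 -0.744 3.068
vertex -2.43 -1.962 3.685
endloop
endfacet
facet normal 0.433 0.680 -0.591
outer loop
vertex -1.239 -0.744 3.068
vertex -1.69 -0.798 2.675
vertex -1.583 -0.451 3.153
endloop
endfacet
facet normal 0.344 0.134 0.929
outer loop
vertex -1.239 -0.744 3.068
vertex -1.583 -0.451 3.153
vertex -2.43 -1.962 3.685
endloop
endfacet
facet normal 0.432 0.681 -0.591
outer loop
vertex -1.583 -0.451 3.153
vertex -1.69 -0.798 2.675
vertex -1.989 -0.362 2.959
endloop
endfacet
facet normal -0.298 0.461 0.836
outer loop
vertex -1.583 -0.451 3.153
vertex -1.989 -0.362 2.959
vertex -2.43 -1.962 3.685
endloop
endfacet
facet normal 0.433 0.681 -0.590
outer loop
vertex -1.989 -0.362 2.959
vertex -1.69 -0.798 2.675
vertex -2.22 -0.528 2.598
endloop
endfacet
facet normal -0.845 0.396 0.359
outer loop
vertex -1.989 -0.362 2.959
vertex -2.22 -0.528 2.598
vertex -2.43 -1.962 3.685
endloop
endfacet
facet normal 0.433 0.681 -0.591
outer loop
vertex -2.22 -0.528 2.598
vertex -1.69 -0.798 2.675
vertex -2.14 -0.852 2.283
endloop
endfacet
facet normal -0.975 -0.025 -0.222
outer loop
vertex -2.22 -0.528 2.598
vertex -2.14 -0.852 2.283
vertex -2.43 -1.962 3.685
endloop
endfacet
facet normal 0.432 0.682 -0.590
outer loop
vertex -2.14 -0.852 2.283
vertex -1.69 -0.798 2.675
vertex -1.797 -1.144 2.197
endloop
endfacet
facet normal -0.613 -0.553 -0.565
outer loop
vertex -2.14 -0.852 2.283
vertex -1.797 -1.144 2.197
vertex -2.43 -1.962 3.685
endloop
endfacet
facet normal 0.434 0.681 -0.590
outer loop
vertex -1.797 -1.144 2.197
vertex -1.69 -0.798 2.675
vertex -1.391 -1.234 2.392
endloop
endfacet
facet normal 0.031 -0.881 -0.471
outer loop
vertex -1.797 -1.144 2.197
vertex -1.391 -1.234 2.392
vertex -2.43 -1.962 3.685
endloop
endfacet
facet normal 0.433 0.681 -0.591
outer loop
vertex -1.391 -1.234 2.392
vertex -1.69 -0.798 2.675
vertex -1.16 -1.068 2.752
endloop
endfacet
facet normal 0.578 -0.816 0.005
outer loop
vertex -1.391 -1.234 2.392
vertex -1.16 -1.068 2.752
vertex -2.43 -1.962 3.685
endloop
endfacet

endsolid


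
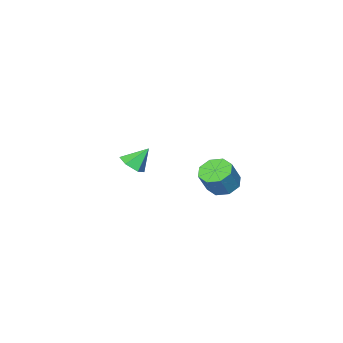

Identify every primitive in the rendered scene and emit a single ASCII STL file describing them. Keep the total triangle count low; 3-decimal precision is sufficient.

solid 
facet normal 0.587 -0.270 -0.763
outer loop
vertex 0.229 -4.417 -3.268
vertex -0.211 -3.907 -3.787
vertex 0.467 -3.607 -3.371
endloop
endfacet
facet normal 0.413 -0.006 0.911
outer loop
vertex 0.229 -4.417 -3.268
vertex 0.467 -3.607 -3.371
vertex -1.069 -3.513 -2.673
endloop
endfacet
facet normal 0.588 -0.270 -0.763
outer loop
vertex 0.467 -3.607 -3.371
vertex -0.211 -3.907 -3.787
vertex 0.027 -3.098 -3.89
endloop
endfacet
facet normal 0.291 0.795 0.533
outer loop
vertex 0.467 -3.607 -3.371
vertex 0.027 -3.098 -3.89
vertex -1.069 -3.513 -2.673
endloop
endfacet
facet normal 0.587 -0.270 -0.763
outer loop
vertex 0.027 -3.098 -3.89
vertex -0.211 -3.907 -3.787
vertex -0.651 -3.397 -4.306
endloop
endfacet
facet normal -0.386 0.922 -0.033
outer loop
vertex 0.027 -3.098 -3.89
vertex -0.651 -3.397 -4.306
vertex -1.069 -3.513 -2.673
endloop
endfacet
facet normal 0.587 -0.270 -0.763
outer loop
vertex -0.651 -3.397 -4.306
vertex -0.211 -3.907 -3.787
vertex -0.889 -4.207 -4.203
endloop
endfacet
facet normal -0.942 0.248 -0.224
outer loop
vertex -0.651 -3.397 -4.306
vertex -0.889 -4.207 -4.203
vertex -1.069 -3.513 -2.673
endloop
endfacet
facet normal 0.588 -0.270 -0.763
outer loop
vertex -0.889 -4.207 -4.203
vertex -0.211 -3.907 -3.787
vertex -0.449 -4.716 -3.684
endloop
endfacet
facet normal -0.820 -0.552 0.154
outer loop
vertex -0.889 -4.207 -4.203
vertex -0.449 -4.716 -3.684
vertex -1.069 -3.513 -2.673
endloop
endfacet
facet normal 0.587 -0.270 -0.763
outer loop
vertex -0.449 -4.716 -3.684
vertex -0.211 -3.907 -3.787
vertex 0.229 -4.417 -3.268
endloop
endfacet
facet normal -0.143 -0.679 0.720
outer loop
vertex -0.449 -4.716 -3.684
vertex 0.229 -4.417 -3.268
vertex -1.069 -3.513 -2.673
endloop
endfacet
facet normal -0.490 -0.089 -0.867
outer loop
vertex 0.092 3.283 -2.811
vertex -0.68 3.015 -2.347
vertex -0.328 3.839 -2.631
endloop
endfacet
facet normal 0.648 0.629 -0.430
outer loop
vertex 0.092 3.283 -2.811
vertex -0.328 3.839 -2.631
vertex 0.812 3.414 -1.536
endloop
endfacet
facet normal 0.648 0.629 -0.430
outer loop
vertex 0.812 3.414 -1.536
vertex -0.328 3.839 -2.631
vertex 0.392 3.97 -1.356
endloop
endfacet
facet normal 0.489 0.089 0.868
outer loop
vertex 0.812 3.414 -1.536
vertex 0.392 3.97 -1.356
vertex 0.04 3.145 -1.073
endloop
endfacet
facet normal -0.490 -0.090 -0.867
outer loop
vertex -0.328 3.839 -2.631
vertex -0.68 3.015 -2.347
vertex -0.954 3.911 -2.285
endloop
endfacet
facet normal 0.044 0.991 -0.127
outer loop
vertex -0.328 3.839 -2.631
vertex -0.954 3.911 -2.285
vertex 0.392 3.97 -1.356
endloop
endfacet
facet normal 0.044 0.991 -0.127
outer loop
vertex 0.392 3.97 -1.356
vertex -0.954 3.911 -2.285
vertex -0.234 4.042 -1.01
endloop
endfacet
facet normal 0.490 0.089 0.867
outer loop
vertex 0.392 3.97 -1.356
vertex -0.234 4.042 -1.01
vertex 0.04 3.145 -1.073
endloop
endfacet
facet normal -0.490 -0.090 -0.867
outer loop
vertex -0.954 3.911 -2.285
vertex -0.68 3.015 -2.347
vertex -1.42 3.459 -1.975
endloop
endfacet
facet normal -0.583 0.773 0.250
outer loop
vertex -0.954 3.911 -2.285
vertex -1.42 3.459 -1.975
vertex -0.234 4.042 -1.01
endloop
endfacet
facet normal -0.583 0.773 0.250
outer loop
vertex -0.234 4.042 -1.01
vertex -1.42 3.459 -1.975
vertex -0.7 3.59 -0.7
endloop
endfacet
facet normal 0.490 0.089 0.867
outer loop
vertex -0.234 4.042 -1.01
vertex -0.7 3.59 -0.7
vertex 0.04 3.145 -1.073
endloop
endfacet
facet normal -0.489 -0.089 -0.868
outer loop
vertex -1.42 3.459 -1.975
vertex -0.68 3.015 -2.347
vertex -1.452 2.746 -1.884
endloop
endfacet
facet normal -0.871 0.101 0.481
outer loop
vertex -1.42 3.459 -1.975
vertex -1.452 2.746 -1.884
vertex -0.7 3.59 -0.7
endloop
endfacet
facet normal -0.871 0.101 0.481
outer loop
vertex -0.7 3.59 -0.7
vertex -1.452 2.746 -1.884
vertex -0.732 2.877 -0.609
endloop
endfacet
facet normal 0.490 0.089 0.867
outer loop
vertex -0.7 3.59 -0.7
vertex -0.732 2.877 -0.609
vertex 0.04 3.145 -1.073
endloop
endfacet
facet normal -0.489 -0.089 -0.868
outer loop
vertex -1.452 2.746 -1.884
vertex -0.68 3.015 -2.347
vertex -1.032 2.19 -2.064
endloop
endfacet
facet normal -0.648 -0.629 0.430
outer loop
vertex -1.452 2.746 -1.884
vertex -1.032 2.19 -2.064
vertex -0.732 2.877 -0.609
endloop
endfacet
facet normal -0.648 -0.629 0.430
outer loop
vertex -0.732 2.877 -0.609
vertex -1.032 2.19 -2.064
vertex -0.312 2.321 -0.789
endloop
endfacet
facet normal 0.490 0.089 0.867
outer loop
vertex -0.732 2.877 -0.609
vertex -0.312 2.321 -0.789
vertex 0.04 3.145 -1.073
endloop
endfacet
facet normal -0.490 -0.089 -0.867
outer loop
vertex -1.032 2.19 -2.064
vertex -0.68 3.015 -2.347
vertex -0.406 2.118 -2.41
endloop
endfacet
facet normal -0.044 -0.991 0.127
outer loop
vertex -1.032 2.19 -2.064
vertex -0.406 2.118 -2.41
vertex -0.312 2.321 -0.789
endloop
endfacet
facet normal -0.044 -0.991 0.127
outer loop
vertex -0.312 2.321 -0.789
vertex -0.406 2.118 -2.41
vertex 0.314 2.249 -1.135
endloop
endfacet
facet normal 0.490 0.090 0.867
outer loop
vertex -0.312 2.321 -0.789
vertex 0.314 2.249 -1.135
vertex 0.04 3.145 -1.073
endloop
endfacet
facet normal -0.490 -0.089 -0.867
outer loop
vertex -0.406 2.118 -2.41
vertex -0.68 3.015 -2.347
vertex 0.06 2.57 -2.72
endloop
endfacet
facet normal 0.583 -0.773 -0.250
outer loop
vertex -0.406 2.118 -2.41
vertex 0.06 2.57 -2.72
vertex 0.314 2.249 -1.135
endloop
endfacet
facet normal 0.583 -0.773 -0.250
outer loop
vertex 0.314 2.249 -1.135
vertex 0.06 2.57 -2.72
vertex 0.78 2.701 -1.445
endloop
endfacet
facet normal 0.490 0.090 0.867
outer loop
vertex 0.314 2.249 -1.135
vertex 0.78 2.701 -1.445
vertex 0.04 3.145 -1.073
endloop
endfacet
facet normal -0.490 -0.089 -0.867
outer loop
vertex 0.06 2.57 -2.72
vertex -0.68 3.015 -2.347
vertex 0.092 3.283 -2.811
endloop
endfacet
facet normal 0.871 -0.101 -0.481
outer loop
vertex 0.06 2.57 -2.72
vertex 0.092 3.283 -2.811
vertex 0.78 2.701 -1.445
endloop
endfacet
facet normal 0.871 -0.101 -0.481
outer loop
vertex 0.78 2.701 -1.445
vertex 0.092 3.283 -2.811
vertex 0.812 3.414 -1.536
endloop
endfacet
facet normal 0.489 0.089 0.868
outer loop
vertex 0.78 2.701 -1.445
vertex 0.812 3.414 -1.536
vertex 0.04 3.145 -1.073
endloop
endfacet

endsolid


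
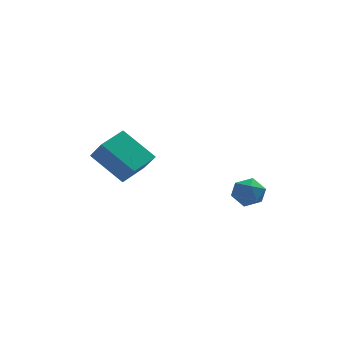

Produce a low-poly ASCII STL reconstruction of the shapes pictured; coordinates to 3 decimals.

solid 
facet normal -0.677 -0.706 -0.209
outer loop
vertex -3.345 -1.158 -2.198
vertex -4.708 -0.231 -0.913
vertex -3.8 -0.423 -3.21
endloop
endfacet
facet normal 0.652 -0.443 -0.615
outer loop
vertex -2.752 0.671 -2.887
vertex -3.345 -1.158 -2.198
vertex -3.8 -0.423 -3.21
endloop
endfacet
facet normal -0.676 -0.706 -0.208
outer loop
vertex -3.8 -0.423 -3.21
vertex -4.708 -0.231 -0.913
vertex -5.163 0.503 -1.925
endloop
endfacet
facet normal -0.342 0.552 -0.760
outer loop
vertex -5.163 0.503 -1.925
vertex -2.752 0.671 -2.887
vertex -3.8 -0.423 -3.21
endloop
endfacet
facet normal 0.342 -0.552 0.761
outer loop
vertex -3.345 -1.158 -2.198
vertex -3.66 0.863 -0.59
vertex -4.708 -0.231 -0.913
endloop
endfacet
facet normal 0.652 -0.443 -0.615
outer loop
vertex -2.297 -0.063 -1.875
vertex -3.345 -1.158 -2.198
vertex -2.752 0.671 -2.887
endloop
endfacet
facet normal 0.342 -0.552 0.761
outer loop
vertex -2.297 -0.063 -1.875
vertex -3.66 0.863 -0.59
vertex -3.345 -1.158 -2.198
endloop
endfacet
facet normal -0.652 0.443 0.615
outer loop
vertex -4.708 -0.231 -0.913
vertex -3.66 0.863 -0.59
vertex -5.163 0.503 -1.925
endloop
endfacet
facet normal -0.342 0.552 -0.761
outer loop
vertex -4.115 1.598 -1.602
vertex -2.752 0.671 -2.887
vertex -5.163 0.503 -1.925
endloop
endfacet
facet normal -0.652 0.443 0.615
outer loop
vertex -5.163 0.503 -1.925
vertex -3.66 0.863 -0.59
vertex -4.115 1.598 -1.602
endloop
endfacet
facet normal 0.677 0.706 0.208
outer loop
vertex -4.115 1.598 -1.602
vertex -2.297 -0.063 -1.875
vertex -2.752 0.671 -2.887
endloop
endfacet
facet normal 0.677 0.706 0.209
outer loop
vertex -3.66 0.863 -0.59
vertex -2.297 -0.063 -1.875
vertex -4.115 1.598 -1.602
endloop
endfacet
facet normal -0.302 0.609 0.734
outer loop
vertex 1.222 -2.041 -2.783
vertex 0.892 -2.698 -2.374
vertex 1.69 -2.472 -2.233
endloop
endfacet
facet normal 0.290 0.857 0.425
outer loop
vertex 1.222 -2.041 -2.783
vertex 1.69 -2.472 -2.233
vertex 2.023 -2.222 -2.964
endloop
endfacet
facet normal 0.154 0.951 -0.269
outer loop
vertex 1.222 -2.041 -2.783
vertex 2.023 -2.222 -2.964
vertex 1.431 -2.294 -3.557
endloop
endfacet
facet normal -0.522 0.759 -0.389
outer loop
vertex 1.222 -2.041 -2.783
vertex 1.431 -2.294 -3.557
vertex 0.732 -2.588 -3.193
endloop
endfacet
facet normal -0.804 0.548 0.231
outer loop
vertex 1.222 -2.041 -2.783
vertex 0.732 -2.588 -3.193
vertex 0.892 -2.698 -2.374
endloop
endfacet
facet normal 0.797 0.358 0.486
outer loop
vertex 2.023 -2.222 -2.964
vertex 1.69 -2.472 -2.233
vertex 2.188 -2.992 -2.667
endloop
endfacet
facet normal -0.161 -0.045 0.986
outer loop
vertex 1.69 -2.472 -2.233
vertex 0.892 -2.698 -2.374
vertex 1.489 -3.286 -2.303
endloop
endfacet
facet normal -0.975 -0.143 0.171
outer loop
vertex 0.892 -2.698 -2.374
vertex 0.732 -2.588 -3.193
vertex 0.897 -3.358 -2.896
endloop
endfacet
facet normal -0.517 0.199 -0.832
outer loop
vertex 0.732 -2.588 -3.193
vertex 1.431 -2.294 -3.557
vertex 1.23 -3.108 -3.627
endloop
endfacet
facet normal 0.577 0.509 -0.638
outer loop
vertex 1.431 -2.294 -3.557
vertex 2.023 -2.222 -2.964
vertex 2.028 -2.882 -3.486
endloop
endfacet
facet normal 0.522 -0.759 0.389
outer loop
vertex 1.698 -3.539 -3.077
vertex 2.188 -2.992 -2.667
vertex 1.489 -3.286 -2.303
endloop
endfacet
facet normal -0.154 -0.951 0.269
outer loop
vertex 1.698 -3.539 -3.077
vertex 1.489 -3.286 -2.303
vertex 0.897 -3.358 -2.896
endloop
endfacet
facet normal -0.290 -0.857 -0.425
outer loop
vertex 1.698 -3.539 -3.077
vertex 0.897 -3.358 -2.896
vertex 1.23 -3.108 -3.627
endloop
endfacet
facet normal 0.302 -0.609 -0.734
outer loop
vertex 1.698 -3.539 -3.077
vertex 1.23 -3.108 -3.627
vertex 2.028 -2.882 -3.486
endloop
endfacet
facet normal 0.804 -0.548 -0.231
outer loop
vertex 1.698 -3.539 -3.077
vertex 2.028 -2.882 -3.486
vertex 2.188 -2.992 -2.667
endloop
endfacet
facet normal 0.517 -0.199 0.832
outer loop
vertex 1.489 -3.286 -2.303
vertex 2.188 -2.992 -2.667
vertex 1.69 -2.472 -2.233
endloop
endfacet
facet normal -0.577 -0.509 0.638
outer loop
vertex 0.897 -3.358 -2.896
vertex 1.489 -3.286 -2.303
vertex 0.892 -2.698 -2.374
endloop
endfacet
facet normal -0.797 -0.358 -0.486
outer loop
vertex 1.23 -3.108 -3.627
vertex 0.897 -3.358 -2.896
vertex 0.732 -2.588 -3.193
endloop
endfacet
facet normal 0.161 0.045 -0.986
outer loop
vertex 2.028 -2.882 -3.486
vertex 1.23 -3.108 -3.627
vertex 1.431 -2.294 -3.557
endloop
endfacet
facet normal 0.975 0.143 -0.171
outer loop
vertex 2.188 -2.992 -2.667
vertex 2.028 -2.882 -3.486
vertex 2.023 -2.222 -2.964
endloop
endfacet

endsolid
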